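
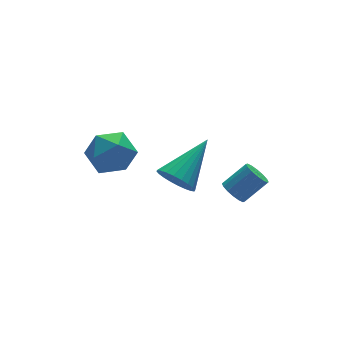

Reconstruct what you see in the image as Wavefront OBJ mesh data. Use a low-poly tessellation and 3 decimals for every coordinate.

v 1.153 -1.052 1.426
v 1.414 -0.711 0.799
v 2.727 -0.368 2.454
v 1.245 -0.497 0.916
v 1.062 -0.368 1.11
v 0.893 -0.342 1.352
v 0.763 -0.425 1.605
v 0.693 -0.604 1.832
v 0.693 -0.85 1.996
v 0.763 -1.128 2.074
v 0.892 -1.394 2.053
v 1.062 -1.608 1.937
v 1.245 -1.737 1.743
v 1.414 -1.762 1.501
v 1.543 -1.68 1.247
v 1.614 -1.501 1.021
v 1.614 -1.255 0.856
v 1.544 -0.977 0.778
v 2.564 -2.439 1.301
v 2.803 -2.039 1.069
v 3.655 -2.121 1.808
v 3.416 -2.521 2.039
v 2.649 -1.928 1.26
v 3.5 -2.009 1.998
v 2.472 -1.953 1.461
v 3.323 -2.035 2.199
v 2.32 -2.109 1.619
v 3.171 -2.19 2.358
v 2.233 -2.353 1.692
v 3.085 -2.435 2.431
v 2.235 -2.62 1.66
v 3.087 -2.702 2.399
v 2.325 -2.839 1.532
v 3.177 -2.921 2.271
v 2.48 -2.951 1.342
v 3.331 -3.032 2.08
v 2.657 -2.925 1.141
v 3.508 -3.007 1.879
v 2.809 -2.77 0.982
v 3.66 -2.851 1.721
v 2.895 -2.525 0.909
v 3.747 -2.607 1.648
v 2.893 -2.258 0.941
v 3.745 -2.34 1.68
v -1.754 -0.923 3.696
v -1.327 -0.221 4.142
v -0.633 -0.959 2.678
v -0.206 -0.257 3.124
v -0.26 -1.101 3.525
v -0.953 -1.078 4.153
v -1.007 -0.102 2.667
v -1.7 -0.079 3.295
v -0.865 0.287 3.506
v -0.403 -0.33 4.036
v -1.557 -0.85 2.784
v -1.095 -1.467 3.314
f 2 1 4
f 2 4 3
f 4 1 5
f 4 5 3
f 5 1 6
f 5 6 3
f 6 1 7
f 6 7 3
f 7 1 8
f 7 8 3
f 8 1 9
f 8 9 3
f 9 1 10
f 9 10 3
f 10 1 11
f 10 11 3
f 11 1 12
f 11 12 3
f 12 1 13
f 12 13 3
f 13 1 14
f 13 14 3
f 14 1 15
f 14 15 3
f 15 1 16
f 15 16 3
f 16 1 17
f 16 17 3
f 17 1 18
f 17 18 3
f 18 1 2
f 18 2 3
f 20 19 23
f 20 23 21
f 21 23 24
f 21 24 22
f 23 19 25
f 23 25 24
f 24 25 26
f 24 26 22
f 25 19 27
f 25 27 26
f 26 27 28
f 26 28 22
f 27 19 29
f 27 29 28
f 28 29 30
f 28 30 22
f 29 19 31
f 29 31 30
f 30 31 32
f 30 32 22
f 31 19 33
f 31 33 32
f 32 33 34
f 32 34 22
f 33 19 35
f 33 35 34
f 34 35 36
f 34 36 22
f 35 19 37
f 35 37 36
f 36 37 38
f 36 38 22
f 37 19 39
f 37 39 38
f 38 39 40
f 38 40 22
f 39 19 41
f 39 41 40
f 40 41 42
f 40 42 22
f 41 19 43
f 41 43 42
f 42 43 44
f 42 44 22
f 43 19 20
f 43 20 44
f 44 20 21
f 44 21 22
f 45 56 50
f 45 50 46
f 45 46 52
f 45 52 55
f 45 55 56
f 46 50 54
f 50 56 49
f 56 55 47
f 55 52 51
f 52 46 53
f 48 54 49
f 48 49 47
f 48 47 51
f 48 51 53
f 48 53 54
f 49 54 50
f 47 49 56
f 51 47 55
f 53 51 52
f 54 53 46



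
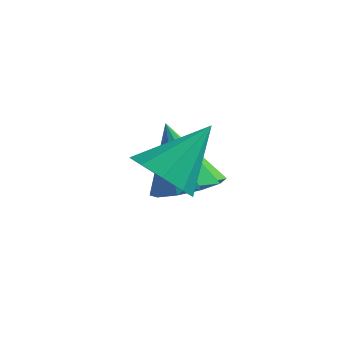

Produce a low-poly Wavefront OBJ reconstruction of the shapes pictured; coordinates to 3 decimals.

v -0.075 -1.031 -0.697
v 0.709 -0.479 -0.452
v -0.885 -0.729 1.217
v 0.284 -0.108 -0.69
v -0.278 -0.09 -0.931
v -0.763 -0.431 -1.082
v -0.985 -1.001 -1.086
v -0.86 -1.583 -0.942
v -0.435 -1.953 -0.704
v 0.127 -1.971 -0.463
v 0.612 -1.63 -0.312
v 0.834 -1.06 -0.308
v 0.499 -3.416 1.014
v 0.952 -2.938 0.329
v 1.161 -2.164 2.326
v 0.351 -2.701 0.406
v -0.18 -2.799 0.768
v -0.393 -3.185 1.244
v -0.189 -3.68 1.613
v 0.337 -4.051 1.702
v 0.939 -4.125 1.469
v 1.335 -3.867 1.023
v 1.34 -3.398 0.573
f 2 1 4
f 2 4 3
f 4 1 5
f 4 5 3
f 5 1 6
f 5 6 3
f 6 1 7
f 6 7 3
f 7 1 8
f 7 8 3
f 8 1 9
f 8 9 3
f 9 1 10
f 9 10 3
f 10 1 11
f 10 11 3
f 11 1 12
f 11 12 3
f 12 1 2
f 12 2 3
f 14 13 16
f 14 16 15
f 16 13 17
f 16 17 15
f 17 13 18
f 17 18 15
f 18 13 19
f 18 19 15
f 19 13 20
f 19 20 15
f 20 13 21
f 20 21 15
f 21 13 22
f 21 22 15
f 22 13 23
f 22 23 15
f 23 13 14
f 23 14 15



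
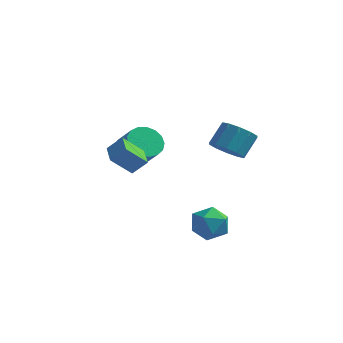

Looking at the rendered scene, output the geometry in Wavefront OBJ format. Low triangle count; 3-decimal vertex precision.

v -3.002 -3.026 0.301
v -2.288 -2.692 1.069
v -2.156 -2.269 -0.813
v -1.442 -1.936 -0.045
v -2.278 -4.124 0.105
v -1.564 -3.791 0.873
v -1.432 -3.368 -1.009
v -0.718 -3.034 -0.241
v 1.502 1.923 -1.197
v 2.351 2.273 -1.746
v 2.686 3.268 -0.592
v 1.838 2.917 -0.043
v 1.83 2.645 -1.915
v 2.166 3.64 -0.761
v 1.185 2.74 -1.81
v 1.52 3.735 -0.656
v 0.66 2.523 -1.47
v 0.996 3.518 -0.316
v 0.457 2.077 -1.026
v 0.793 3.072 0.127
v 0.654 1.572 -0.648
v 0.989 2.567 0.506
v 1.174 1.2 -0.479
v 1.51 2.195 0.675
v 1.82 1.105 -0.584
v 2.155 2.1 0.57
v 2.344 1.322 -0.924
v 2.68 2.317 0.23
v 2.547 1.768 -1.367
v 2.883 2.763 -0.214
v -3.699 1.433 -2.06
v -3.219 0.822 -2.81
v -2.141 0.196 -1.611
v -2.621 0.807 -0.86
v -2.951 1.264 -2.82
v -1.873 0.638 -1.621
v -2.855 1.745 -2.656
v -1.776 1.119 -1.457
v -2.951 2.154 -2.356
v -1.873 1.528 -1.156
v -3.22 2.398 -1.987
v -2.141 1.772 -0.788
v -3.598 2.421 -1.635
v -2.519 1.795 -0.436
v -3.999 2.218 -1.381
v -2.92 1.592 -0.181
v -4.331 1.835 -1.282
v -3.253 1.209 -0.082
v -4.519 1.36 -1.361
v -3.441 0.734 -0.161
v -4.519 0.901 -1.6
v -3.441 0.275 -0.401
v -4.331 0.565 -1.944
v -3.253 -0.061 -0.745
v -3.999 0.427 -2.315
v -2.92 -0.199 -1.116
v -3.597 0.52 -2.628
v -2.519 -0.106 -1.428
v 3.11 -3.264 -4.09
v 3.985 -3.906 -3.839
v 2.155 -4.054 -2.781
v 3.03 -4.696 -2.53
v 3.063 -3.602 -2.32
v 3.654 -3.114 -3.129
v 2.486 -4.846 -3.491
v 3.077 -4.358 -4.3
v 3.6 -4.884 -3.469
v 3.957 -4.115 -2.745
v 2.183 -3.845 -3.875
v 2.54 -3.076 -3.151
f 2 4 1
f 5 2 1
f 1 4 3
f 3 5 1
f 2 8 4
f 6 2 5
f 6 8 2
f 4 8 3
f 7 5 3
f 3 8 7
f 7 6 5
f 8 6 7
f 10 9 13
f 10 13 11
f 11 13 14
f 11 14 12
f 13 9 15
f 13 15 14
f 14 15 16
f 14 16 12
f 15 9 17
f 15 17 16
f 16 17 18
f 16 18 12
f 17 9 19
f 17 19 18
f 18 19 20
f 18 20 12
f 19 9 21
f 19 21 20
f 20 21 22
f 20 22 12
f 21 9 23
f 21 23 22
f 22 23 24
f 22 24 12
f 23 9 25
f 23 25 24
f 24 25 26
f 24 26 12
f 25 9 27
f 25 27 26
f 26 27 28
f 26 28 12
f 27 9 29
f 27 29 28
f 28 29 30
f 28 30 12
f 29 9 10
f 29 10 30
f 30 10 11
f 30 11 12
f 32 31 35
f 32 35 33
f 33 35 36
f 33 36 34
f 35 31 37
f 35 37 36
f 36 37 38
f 36 38 34
f 37 31 39
f 37 39 38
f 38 39 40
f 38 40 34
f 39 31 41
f 39 41 40
f 40 41 42
f 40 42 34
f 41 31 43
f 41 43 42
f 42 43 44
f 42 44 34
f 43 31 45
f 43 45 44
f 44 45 46
f 44 46 34
f 45 31 47
f 45 47 46
f 46 47 48
f 46 48 34
f 47 31 49
f 47 49 48
f 48 49 50
f 48 50 34
f 49 31 51
f 49 51 50
f 50 51 52
f 50 52 34
f 51 31 53
f 51 53 52
f 52 53 54
f 52 54 34
f 53 31 55
f 53 55 54
f 54 55 56
f 54 56 34
f 55 31 57
f 55 57 56
f 56 57 58
f 56 58 34
f 57 31 32
f 57 32 58
f 58 32 33
f 58 33 34
f 59 70 64
f 59 64 60
f 59 60 66
f 59 66 69
f 59 69 70
f 60 64 68
f 64 70 63
f 70 69 61
f 69 66 65
f 66 60 67
f 62 68 63
f 62 63 61
f 62 61 65
f 62 65 67
f 62 67 68
f 63 68 64
f 61 63 70
f 65 61 69
f 67 65 66
f 68 67 60



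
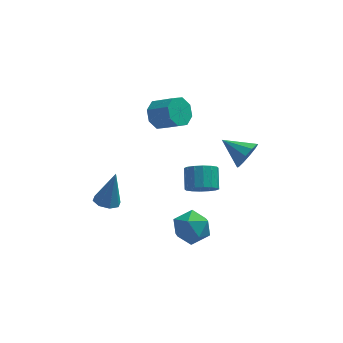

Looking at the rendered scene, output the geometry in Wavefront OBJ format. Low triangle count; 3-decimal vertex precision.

v 4.207 -0.084 0.346
v 4.732 0.094 1.203
v 2.793 0.864 1.014
v 4.854 0.562 0.798
v 4.73 0.783 0.221
v 4.406 0.672 -0.308
v 4.006 0.273 -0.588
v 3.683 -0.263 -0.511
v 3.561 -0.731 -0.106
v 3.685 -0.952 0.471
v 4.009 -0.841 1
v 4.409 -0.442 1.28
v -3.937 -4.121 0.37
v -3.178 -4.005 0.145
v -3.383 -3.719 2.45
v -3.508 -3.489 0.133
v -4.089 -3.344 0.26
v -4.581 -3.654 0.451
v -4.696 -4.238 0.595
v -4.367 -4.754 0.607
v -3.786 -4.899 0.48
v -3.293 -4.589 0.289
v -0.723 2.982 1.643
v -0.341 2.557 0.774
v 0.845 1.794 1.668
v 0.463 2.218 2.537
v -0.011 3.262 0.938
v 1.175 2.499 1.833
v -0.098 3.803 1.516
v 1.087 3.04 2.41
v -0.552 3.863 2.167
v 0.634 3.1 3.062
v -1.105 3.406 2.512
v 0.081 2.643 3.406
v -1.435 2.701 2.347
v -0.249 1.938 3.242
v -1.347 2.16 1.77
v -0.162 1.397 2.664
v -0.894 2.1 1.118
v 0.292 1.337 2.013
v 0.846 -3.277 -1.472
v 1.675 -4.147 -1.683
v -0.115 -3.793 -3.117
v 0.714 -4.663 -3.328
v -0.059 -4.771 -2.391
v 0.535 -4.452 -1.374
v 1.025 -3.488 -3.426
v 1.619 -3.169 -2.409
v 1.785 -4.277 -2.891
v 1.115 -5.07 -2.251
v 0.445 -2.87 -2.549
v -0.225 -3.663 -1.909
v 1.545 -0.932 -1.859
v 2.429 -1.219 -1.516
v 2.458 -0.055 -0.618
v 1.575 0.232 -0.961
v 2.534 -0.914 -1.914
v 2.563 0.25 -1.017
v 2.374 -0.614 -2.298
v 2.403 0.55 -1.4
v 1.992 -0.399 -2.564
v 2.021 0.764 -1.666
v 1.491 -0.327 -2.641
v 1.52 0.836 -1.743
v 1.004 -0.417 -2.508
v 1.033 0.747 -1.611
v 0.662 -0.645 -2.202
v 0.691 0.519 -1.304
v 0.557 -0.95 -1.803
v 0.586 0.214 -0.906
v 0.717 -1.25 -1.42
v 0.746 -0.086 -0.522
v 1.099 -1.464 -1.154
v 1.128 -0.301 -0.256
v 1.6 -1.536 -1.077
v 1.629 -0.373 -0.179
v 2.087 -1.447 -1.209
v 2.116 -0.283 -0.312
f 2 1 4
f 2 4 3
f 4 1 5
f 4 5 3
f 5 1 6
f 5 6 3
f 6 1 7
f 6 7 3
f 7 1 8
f 7 8 3
f 8 1 9
f 8 9 3
f 9 1 10
f 9 10 3
f 10 1 11
f 10 11 3
f 11 1 12
f 11 12 3
f 12 1 2
f 12 2 3
f 14 13 16
f 14 16 15
f 16 13 17
f 16 17 15
f 17 13 18
f 17 18 15
f 18 13 19
f 18 19 15
f 19 13 20
f 19 20 15
f 20 13 21
f 20 21 15
f 21 13 22
f 21 22 15
f 22 13 14
f 22 14 15
f 24 23 27
f 24 27 25
f 25 27 28
f 25 28 26
f 27 23 29
f 27 29 28
f 28 29 30
f 28 30 26
f 29 23 31
f 29 31 30
f 30 31 32
f 30 32 26
f 31 23 33
f 31 33 32
f 32 33 34
f 32 34 26
f 33 23 35
f 33 35 34
f 34 35 36
f 34 36 26
f 35 23 37
f 35 37 36
f 36 37 38
f 36 38 26
f 37 23 39
f 37 39 38
f 38 39 40
f 38 40 26
f 39 23 24
f 39 24 40
f 40 24 25
f 40 25 26
f 41 52 46
f 41 46 42
f 41 42 48
f 41 48 51
f 41 51 52
f 42 46 50
f 46 52 45
f 52 51 43
f 51 48 47
f 48 42 49
f 44 50 45
f 44 45 43
f 44 43 47
f 44 47 49
f 44 49 50
f 45 50 46
f 43 45 52
f 47 43 51
f 49 47 48
f 50 49 42
f 54 53 57
f 54 57 55
f 55 57 58
f 55 58 56
f 57 53 59
f 57 59 58
f 58 59 60
f 58 60 56
f 59 53 61
f 59 61 60
f 60 61 62
f 60 62 56
f 61 53 63
f 61 63 62
f 62 63 64
f 62 64 56
f 63 53 65
f 63 65 64
f 64 65 66
f 64 66 56
f 65 53 67
f 65 67 66
f 66 67 68
f 66 68 56
f 67 53 69
f 67 69 68
f 68 69 70
f 68 70 56
f 69 53 71
f 69 71 70
f 70 71 72
f 70 72 56
f 71 53 73
f 71 73 72
f 72 73 74
f 72 74 56
f 73 53 75
f 73 75 74
f 74 75 76
f 74 76 56
f 75 53 77
f 75 77 76
f 76 77 78
f 76 78 56
f 77 53 54
f 77 54 78
f 78 54 55
f 78 55 56



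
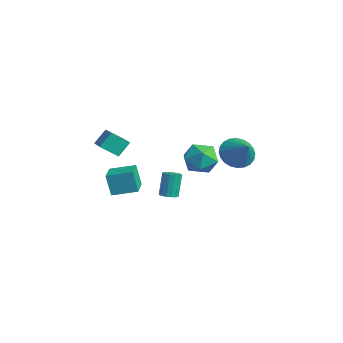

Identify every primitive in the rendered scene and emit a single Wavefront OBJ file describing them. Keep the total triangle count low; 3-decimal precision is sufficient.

v -1.39 0.165 -1.754
v -0.991 0.483 -1.749
v -1.331 0.892 -0.422
v -1.73 0.575 -0.426
v -1.173 0.619 -1.838
v -1.513 1.028 -0.51
v -1.404 0.652 -1.907
v -1.744 1.061 -0.58
v -1.633 0.573 -1.941
v -1.973 0.982 -0.614
v -1.806 0.401 -1.933
v -2.146 0.81 -0.605
v -1.883 0.175 -1.883
v -2.223 0.584 -0.555
v -1.848 -0.053 -1.804
v -2.188 0.356 -0.476
v -1.708 -0.231 -1.713
v -2.048 0.178 -0.385
v -1.495 -0.318 -1.631
v -1.835 0.091 -0.304
v -1.258 -0.295 -1.578
v -1.598 0.114 -0.251
v -1.051 -0.165 -1.565
v -1.391 0.244 -0.237
v -0.922 0.04 -1.595
v -1.262 0.449 -0.268
v -0.9 0.273 -1.662
v -1.24 0.682 -0.334
v -4.223 -2.581 1.495
v -4.292 -1.88 2.274
v -3.803 -1.727 0.764
v -3.872 -1.026 1.542
v -3.148 -2.834 1.818
v -3.217 -2.133 2.596
v -2.728 -1.98 1.086
v -2.797 -1.279 1.865
v -2.069 -2.564 -0.732
v -2.442 -2.666 0.499
v -1.338 -1.437 -0.416
v -1.711 -1.539 0.814
v -0.929 -3.381 -0.454
v -1.302 -3.483 0.776
v -0.198 -2.254 -0.139
v -0.571 -2.356 1.092
v -1.662 3.203 0.006
v -1.211 2.451 -0.612
v -2.089 1.989 1.172
v -1.638 1.237 0.554
v -1.024 1.967 1.044
v -0.76 2.717 0.324
v -2.54 1.723 0.236
v -2.276 2.473 -0.484
v -1.754 1.536 -0.47
v -0.817 1.687 0.03
v -2.483 2.753 0.53
v -1.546 2.904 1.03
v 2.957 1.516 3.088
v 3.407 2.217 2.633
v 4.083 1.444 4.092
v 3.203 2.409 2.876
v 2.961 2.464 3.151
v 2.719 2.375 3.417
v 2.512 2.155 3.633
v 2.374 1.838 3.766
v 2.324 1.472 3.796
v 2.371 1.112 3.718
v 2.506 0.814 3.544
v 2.711 0.623 3.301
v 2.953 0.568 3.025
v 3.195 0.657 2.759
v 3.401 0.877 2.544
v 3.54 1.194 2.411
v 3.59 1.56 2.381
v 3.543 1.92 2.459
f 2 1 5
f 2 5 3
f 3 5 6
f 3 6 4
f 5 1 7
f 5 7 6
f 6 7 8
f 6 8 4
f 7 1 9
f 7 9 8
f 8 9 10
f 8 10 4
f 9 1 11
f 9 11 10
f 10 11 12
f 10 12 4
f 11 1 13
f 11 13 12
f 12 13 14
f 12 14 4
f 13 1 15
f 13 15 14
f 14 15 16
f 14 16 4
f 15 1 17
f 15 17 16
f 16 17 18
f 16 18 4
f 17 1 19
f 17 19 18
f 18 19 20
f 18 20 4
f 19 1 21
f 19 21 20
f 20 21 22
f 20 22 4
f 21 1 23
f 21 23 22
f 22 23 24
f 22 24 4
f 23 1 25
f 23 25 24
f 24 25 26
f 24 26 4
f 25 1 27
f 25 27 26
f 26 27 28
f 26 28 4
f 27 1 2
f 27 2 28
f 28 2 3
f 28 3 4
f 30 32 29
f 33 30 29
f 29 32 31
f 31 33 29
f 30 36 32
f 34 30 33
f 34 36 30
f 32 36 31
f 35 33 31
f 31 36 35
f 35 34 33
f 36 34 35
f 38 40 37
f 41 38 37
f 37 40 39
f 39 41 37
f 38 44 40
f 42 38 41
f 42 44 38
f 40 44 39
f 43 41 39
f 39 44 43
f 43 42 41
f 44 42 43
f 45 56 50
f 45 50 46
f 45 46 52
f 45 52 55
f 45 55 56
f 46 50 54
f 50 56 49
f 56 55 47
f 55 52 51
f 52 46 53
f 48 54 49
f 48 49 47
f 48 47 51
f 48 51 53
f 48 53 54
f 49 54 50
f 47 49 56
f 51 47 55
f 53 51 52
f 54 53 46
f 58 57 60
f 58 60 59
f 60 57 61
f 60 61 59
f 61 57 62
f 61 62 59
f 62 57 63
f 62 63 59
f 63 57 64
f 63 64 59
f 64 57 65
f 64 65 59
f 65 57 66
f 65 66 59
f 66 57 67
f 66 67 59
f 67 57 68
f 67 68 59
f 68 57 69
f 68 69 59
f 69 57 70
f 69 70 59
f 70 57 71
f 70 71 59
f 71 57 72
f 71 72 59
f 72 57 73
f 72 73 59
f 73 57 74
f 73 74 59
f 74 57 58
f 74 58 59



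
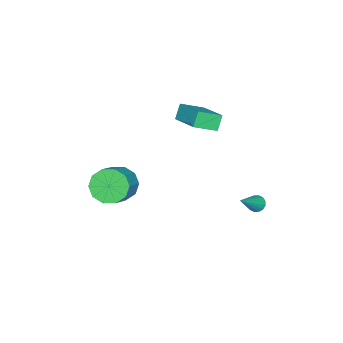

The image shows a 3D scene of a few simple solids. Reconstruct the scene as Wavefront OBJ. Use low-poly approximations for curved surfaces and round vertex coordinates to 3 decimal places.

v -3.895 1.53 -4.075
v -3.546 1.598 -4.468
v -2.425 1.35 -2.805
v -3.597 1.85 -4.374
v -3.728 2.017 -4.199
v -3.903 2.053 -3.991
v -4.076 1.949 -3.806
v -4.2 1.732 -3.692
v -4.243 1.462 -3.681
v -4.192 1.209 -3.776
v -4.062 1.042 -3.95
v -3.887 1.006 -4.158
v -3.713 1.11 -4.344
v -3.589 1.327 -4.457
v 0.547 -4.09 -1.656
v 1.138 -4.696 -2.326
v 2.504 -4.396 -1.395
v 1.913 -3.79 -0.724
v 1.152 -4.068 -2.55
v 2.518 -3.767 -1.619
v 0.935 -3.448 -2.432
v 2.301 -3.147 -1.501
v 0.57 -3.073 -2.018
v 1.936 -2.772 -1.086
v 0.196 -3.087 -1.465
v 1.562 -2.786 -0.533
v -0.044 -3.484 -0.985
v 1.322 -3.184 -0.054
v -0.058 -4.113 -0.761
v 1.308 -3.812 0.17
v 0.159 -4.733 -0.879
v 1.525 -4.432 0.052
v 0.524 -5.108 -1.294
v 1.89 -4.807 -0.362
v 0.898 -5.094 -1.847
v 2.264 -4.793 -0.915
v -3.54 -1.477 2.646
v -2.618 -2.344 3.22
v -2.445 0.225 3.455
v -1.522 -0.641 4.029
v -2.998 -1.439 1.831
v -2.075 -2.305 2.405
v -1.902 0.264 2.64
v -0.98 -0.603 3.214
f 2 1 4
f 2 4 3
f 4 1 5
f 4 5 3
f 5 1 6
f 5 6 3
f 6 1 7
f 6 7 3
f 7 1 8
f 7 8 3
f 8 1 9
f 8 9 3
f 9 1 10
f 9 10 3
f 10 1 11
f 10 11 3
f 11 1 12
f 11 12 3
f 12 1 13
f 12 13 3
f 13 1 14
f 13 14 3
f 14 1 2
f 14 2 3
f 16 15 19
f 16 19 17
f 17 19 20
f 17 20 18
f 19 15 21
f 19 21 20
f 20 21 22
f 20 22 18
f 21 15 23
f 21 23 22
f 22 23 24
f 22 24 18
f 23 15 25
f 23 25 24
f 24 25 26
f 24 26 18
f 25 15 27
f 25 27 26
f 26 27 28
f 26 28 18
f 27 15 29
f 27 29 28
f 28 29 30
f 28 30 18
f 29 15 31
f 29 31 30
f 30 31 32
f 30 32 18
f 31 15 33
f 31 33 32
f 32 33 34
f 32 34 18
f 33 15 35
f 33 35 34
f 34 35 36
f 34 36 18
f 35 15 16
f 35 16 36
f 36 16 17
f 36 17 18
f 38 40 37
f 41 38 37
f 37 40 39
f 39 41 37
f 38 44 40
f 42 38 41
f 42 44 38
f 40 44 39
f 43 41 39
f 39 44 43
f 43 42 41
f 44 42 43



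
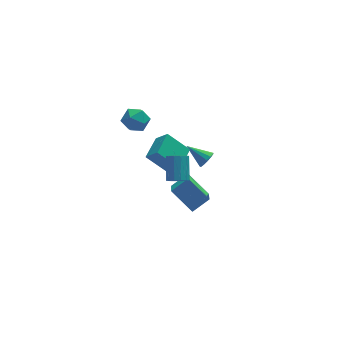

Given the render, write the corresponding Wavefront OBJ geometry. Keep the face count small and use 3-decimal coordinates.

v 3.314 -0.613 0.05
v 3.48 -0.884 0.56
v 2.366 0.233 0.81
v 3.686 -0.619 0.521
v 3.774 -0.352 0.333
v 3.716 -0.168 0.056
v 3.53 -0.125 -0.223
v 3.276 -0.237 -0.416
v 3.034 -0.469 -0.46
v 2.88 -0.746 -0.342
v 2.865 -0.981 -0.1
v 2.992 -1.099 0.19
v 3.221 -1.063 0.436
v 0.734 4.11 -0.183
v 1.192 3.629 0.461
v -0.552 3.851 0.539
v -0.094 3.37 1.183
v 0.02 4.286 1.121
v 0.815 4.446 0.675
v -0.175 3.034 0.325
v 0.62 3.194 -0.121
v 0.63 2.964 0.775
v 0.751 3.738 1.267
v -0.111 3.742 -0.267
v 0.01 4.516 0.225
v 0.548 -4.314 2.64
v 0.986 -4.08 2.252
v 1.289 -2.953 3.272
v 0.852 -3.186 3.66
v 0.681 -3.92 2.166
v 0.984 -2.793 3.186
v 0.334 -3.886 2.231
v 0.637 -2.758 3.25
v 0.055 -3.987 2.425
v 0.358 -2.859 3.445
v -0.068 -4.192 2.688
v 0.235 -3.064 3.708
v 0.006 -4.435 2.936
v 0.309 -3.308 3.956
v 0.251 -4.64 3.09
v 0.554 -3.513 4.109
v 0.591 -4.742 3.101
v 0.894 -3.614 4.12
v 0.918 -4.707 2.965
v 1.221 -3.58 3.985
v 1.127 -4.548 2.727
v 1.43 -3.42 3.747
v 1.152 -4.314 2.461
v 1.456 -3.187 3.481
v 1.839 1.564 -4.242
v 1.446 0.161 -3.201
v 2.913 1.77 -3.557
v 2.52 0.367 -2.517
v 2.78 0.453 -5.383
v 2.387 -0.95 -4.343
v 3.854 0.659 -4.699
v 3.461 -0.744 -3.658
v 0.92 -1.079 0.014
v 1.441 -1.627 0.812
v -0.211 -0.456 1.181
v 0.31 -1.005 1.979
v 1.87 0.185 0.261
v 2.391 -0.364 1.059
v 0.739 0.807 1.428
v 1.26 0.259 2.226
f 2 1 4
f 2 4 3
f 4 1 5
f 4 5 3
f 5 1 6
f 5 6 3
f 6 1 7
f 6 7 3
f 7 1 8
f 7 8 3
f 8 1 9
f 8 9 3
f 9 1 10
f 9 10 3
f 10 1 11
f 10 11 3
f 11 1 12
f 11 12 3
f 12 1 13
f 12 13 3
f 13 1 2
f 13 2 3
f 14 25 19
f 14 19 15
f 14 15 21
f 14 21 24
f 14 24 25
f 15 19 23
f 19 25 18
f 25 24 16
f 24 21 20
f 21 15 22
f 17 23 18
f 17 18 16
f 17 16 20
f 17 20 22
f 17 22 23
f 18 23 19
f 16 18 25
f 20 16 24
f 22 20 21
f 23 22 15
f 27 26 30
f 27 30 28
f 28 30 31
f 28 31 29
f 30 26 32
f 30 32 31
f 31 32 33
f 31 33 29
f 32 26 34
f 32 34 33
f 33 34 35
f 33 35 29
f 34 26 36
f 34 36 35
f 35 36 37
f 35 37 29
f 36 26 38
f 36 38 37
f 37 38 39
f 37 39 29
f 38 26 40
f 38 40 39
f 39 40 41
f 39 41 29
f 40 26 42
f 40 42 41
f 41 42 43
f 41 43 29
f 42 26 44
f 42 44 43
f 43 44 45
f 43 45 29
f 44 26 46
f 44 46 45
f 45 46 47
f 45 47 29
f 46 26 48
f 46 48 47
f 47 48 49
f 47 49 29
f 48 26 27
f 48 27 49
f 49 27 28
f 49 28 29
f 51 53 50
f 54 51 50
f 50 53 52
f 52 54 50
f 51 57 53
f 55 51 54
f 55 57 51
f 53 57 52
f 56 54 52
f 52 57 56
f 56 55 54
f 57 55 56
f 59 61 58
f 62 59 58
f 58 61 60
f 60 62 58
f 59 65 61
f 63 59 62
f 63 65 59
f 61 65 60
f 64 62 60
f 60 65 64
f 64 63 62
f 65 63 64



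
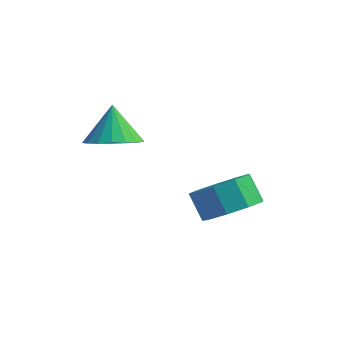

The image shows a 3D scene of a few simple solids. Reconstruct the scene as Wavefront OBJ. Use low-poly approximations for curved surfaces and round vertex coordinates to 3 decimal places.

v 0.092 -1.777 1.104
v 0.519 -2.501 1.567
v -0.292 -1.203 2.356
v 0.832 -2.214 1.531
v 0.999 -1.839 1.41
v 0.986 -1.452 1.229
v 0.796 -1.13 1.023
v 0.467 -0.936 0.833
v 0.063 -0.908 0.697
v -0.336 -1.052 0.641
v -0.649 -1.34 0.677
v -0.816 -1.715 0.798
v -0.803 -2.101 0.979
v -0.613 -2.424 1.185
v -0.283 -2.618 1.375
v 0.121 -2.646 1.511
v 3.489 -0.268 -1.716
v 4.215 -0.646 -1.074
v 3.577 -0.39 -0.202
v 2.851 -0.012 -0.844
v 4.331 0.046 -1.192
v 3.693 0.302 -0.32
v 4.053 0.591 -1.555
v 3.415 0.847 -0.684
v 3.511 0.734 -1.994
v 2.873 0.99 -1.122
v 2.959 0.408 -2.302
v 2.321 0.664 -1.43
v 2.655 -0.234 -2.336
v 2.017 0.022 -1.464
v 2.741 -0.892 -2.08
v 2.103 -0.636 -1.208
v 3.177 -1.258 -1.654
v 2.539 -1.002 -0.782
v 3.759 -1.161 -1.256
v 3.121 -0.905 -0.385
f 2 1 4
f 2 4 3
f 4 1 5
f 4 5 3
f 5 1 6
f 5 6 3
f 6 1 7
f 6 7 3
f 7 1 8
f 7 8 3
f 8 1 9
f 8 9 3
f 9 1 10
f 9 10 3
f 10 1 11
f 10 11 3
f 11 1 12
f 11 12 3
f 12 1 13
f 12 13 3
f 13 1 14
f 13 14 3
f 14 1 15
f 14 15 3
f 15 1 16
f 15 16 3
f 16 1 2
f 16 2 3
f 18 17 21
f 18 21 19
f 19 21 22
f 19 22 20
f 21 17 23
f 21 23 22
f 22 23 24
f 22 24 20
f 23 17 25
f 23 25 24
f 24 25 26
f 24 26 20
f 25 17 27
f 25 27 26
f 26 27 28
f 26 28 20
f 27 17 29
f 27 29 28
f 28 29 30
f 28 30 20
f 29 17 31
f 29 31 30
f 30 31 32
f 30 32 20
f 31 17 33
f 31 33 32
f 32 33 34
f 32 34 20
f 33 17 35
f 33 35 34
f 34 35 36
f 34 36 20
f 35 17 18
f 35 18 36
f 36 18 19
f 36 19 20



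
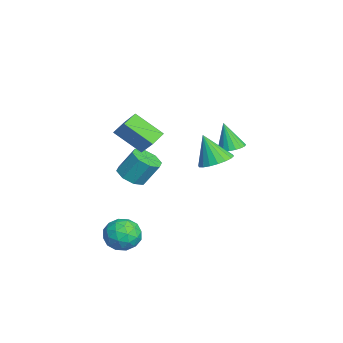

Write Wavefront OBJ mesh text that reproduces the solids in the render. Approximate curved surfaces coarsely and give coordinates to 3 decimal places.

v 0.014 -1.339 2.66
v -0.583 -2.791 3.899
v 0.951 -0.791 3.753
v 0.354 -2.243 4.992
v 0.786 -1.957 2.308
v 0.189 -3.409 3.547
v 1.723 -1.409 3.401
v 1.126 -2.861 4.64
v 1.833 -2.701 -2.19
v 2.635 -2.089 -2.664
v 2.225 -4.071 -3.296
v 3.027 -3.459 -3.77
v 3.146 -3.818 -2.721
v 2.903 -2.971 -2.038
v 1.957 -3.189 -3.922
v 1.714 -2.342 -3.239
v 2.711 -2.391 -3.734
v 3.446 -2.779 -2.992
v 1.414 -3.381 -2.968
v 2.149 -3.769 -2.226
v 2.199 -2.275 -2.33
v 2.661 -3.885 -3.63
v 2.731 -4.096 -3.013
v 3.202 -3.736 -3.292
v 2.357 -2.793 -1.962
v 2.829 -2.434 -2.241
v 3.129 -3.449 -2.274
v 2.031 -3.726 -3.719
v 2.503 -3.367 -3.998
v 1.658 -2.424 -2.668
v 2.129 -2.064 -2.947
v 1.731 -2.711 -3.686
v 2.716 -2.092 -3.238
v 2.946 -2.897 -3.888
v 2.317 -2.739 -3.977
v 2.174 -2.241 -3.576
v 3.148 -2.321 -2.801
v 3.378 -3.126 -3.451
v 3.448 -3.337 -2.835
v 3.306 -2.839 -2.433
v 3.193 -2.498 -3.431
v 1.482 -3.034 -2.509
v 1.712 -3.839 -3.159
v 1.554 -3.321 -3.527
v 1.412 -2.823 -3.125
v 1.914 -3.263 -2.072
v 2.144 -4.068 -2.722
v 2.686 -3.919 -2.384
v 2.543 -3.421 -1.983
v 1.667 -3.662 -2.529
v -3.292 -2.348 -1.664
v -2.507 -2.855 -1.403
v -2.404 -1.959 0.026
v -3.188 -1.452 -0.236
v -2.336 -2.249 -1.796
v -2.232 -1.353 -0.367
v -2.724 -1.701 -2.111
v -2.621 -0.805 -0.683
v -3.445 -1.532 -2.165
v -3.342 -0.635 -0.737
v -4.076 -1.841 -1.926
v -3.973 -0.945 -0.497
v -4.248 -2.447 -1.533
v -4.144 -1.551 -0.104
v -3.859 -2.995 -1.217
v -3.756 -2.099 0.211
v -3.138 -3.165 -1.163
v -3.035 -2.268 0.265
v 2.121 1.859 2.226
v 3.078 1.873 2.516
v 1.619 1.201 3.914
v 2.934 2.278 2.631
v 2.629 2.6 2.666
v 2.223 2.775 2.614
v 1.797 2.769 2.485
v 1.435 2.583 2.305
v 1.209 2.254 2.109
v 1.164 1.846 1.936
v 1.308 1.441 1.821
v 1.613 1.119 1.786
v 2.019 0.943 1.838
v 2.445 0.949 1.967
v 2.806 1.136 2.147
v 3.032 1.465 2.343
v -3.052 3.207 0.486
v -2.446 3.676 0.749
v -3.468 2.773 2.214
v -2.726 3.903 0.739
v -3.07 3.993 0.679
v -3.41 3.927 0.58
v -3.68 3.718 0.463
v -3.825 3.408 0.35
v -3.817 3.058 0.264
v -3.658 2.738 0.222
v -3.378 2.51 0.233
v -3.035 2.42 0.293
v -2.694 2.486 0.391
v -2.425 2.695 0.508
v -2.279 3.005 0.621
v -2.287 3.355 0.707
f 2 4 1
f 5 2 1
f 1 4 3
f 3 5 1
f 2 8 4
f 6 2 5
f 6 8 2
f 4 8 3
f 7 5 3
f 3 8 7
f 7 6 5
f 8 6 7
f 9 46 25
f 46 20 49
f 25 49 14
f 46 49 25
f 9 25 21
f 25 14 26
f 21 26 10
f 25 26 21
f 9 21 30
f 21 10 31
f 30 31 16
f 21 31 30
f 9 30 42
f 30 16 45
f 42 45 19
f 30 45 42
f 9 42 46
f 42 19 50
f 46 50 20
f 42 50 46
f 10 26 37
f 26 14 40
f 37 40 18
f 26 40 37
f 14 49 27
f 49 20 48
f 27 48 13
f 49 48 27
f 20 50 47
f 50 19 43
f 47 43 11
f 50 43 47
f 19 45 44
f 45 16 32
f 44 32 15
f 45 32 44
f 16 31 36
f 31 10 33
f 36 33 17
f 31 33 36
f 12 38 24
f 38 18 39
f 24 39 13
f 38 39 24
f 12 24 22
f 24 13 23
f 22 23 11
f 24 23 22
f 12 22 29
f 22 11 28
f 29 28 15
f 22 28 29
f 12 29 34
f 29 15 35
f 34 35 17
f 29 35 34
f 12 34 38
f 34 17 41
f 38 41 18
f 34 41 38
f 13 39 27
f 39 18 40
f 27 40 14
f 39 40 27
f 11 23 47
f 23 13 48
f 47 48 20
f 23 48 47
f 15 28 44
f 28 11 43
f 44 43 19
f 28 43 44
f 17 35 36
f 35 15 32
f 36 32 16
f 35 32 36
f 18 41 37
f 41 17 33
f 37 33 10
f 41 33 37
f 52 51 55
f 52 55 53
f 53 55 56
f 53 56 54
f 55 51 57
f 55 57 56
f 56 57 58
f 56 58 54
f 57 51 59
f 57 59 58
f 58 59 60
f 58 60 54
f 59 51 61
f 59 61 60
f 60 61 62
f 60 62 54
f 61 51 63
f 61 63 62
f 62 63 64
f 62 64 54
f 63 51 65
f 63 65 64
f 64 65 66
f 64 66 54
f 65 51 67
f 65 67 66
f 66 67 68
f 66 68 54
f 67 51 52
f 67 52 68
f 68 52 53
f 68 53 54
f 70 69 72
f 70 72 71
f 72 69 73
f 72 73 71
f 73 69 74
f 73 74 71
f 74 69 75
f 74 75 71
f 75 69 76
f 75 76 71
f 76 69 77
f 76 77 71
f 77 69 78
f 77 78 71
f 78 69 79
f 78 79 71
f 79 69 80
f 79 80 71
f 80 69 81
f 80 81 71
f 81 69 82
f 81 82 71
f 82 69 83
f 82 83 71
f 83 69 84
f 83 84 71
f 84 69 70
f 84 70 71
f 86 85 88
f 86 88 87
f 88 85 89
f 88 89 87
f 89 85 90
f 89 90 87
f 90 85 91
f 90 91 87
f 91 85 92
f 91 92 87
f 92 85 93
f 92 93 87
f 93 85 94
f 93 94 87
f 94 85 95
f 94 95 87
f 95 85 96
f 95 96 87
f 96 85 97
f 96 97 87
f 97 85 98
f 97 98 87
f 98 85 99
f 98 99 87
f 99 85 100
f 99 100 87
f 100 85 86
f 100 86 87



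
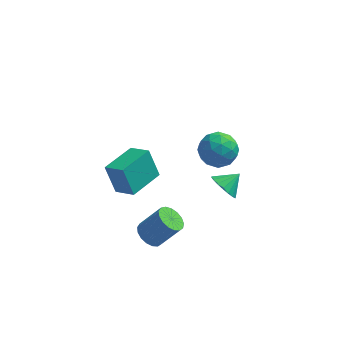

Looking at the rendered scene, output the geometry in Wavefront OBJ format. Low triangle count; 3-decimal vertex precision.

v -3.118 -2.403 0.797
v -3.651 -2.002 2.23
v -4.033 -1.846 0.302
v -4.566 -1.445 1.734
v -2.114 -0.815 0.726
v -2.647 -0.414 2.158
v -3.029 -0.258 0.23
v -3.562 0.143 1.663
v 0.826 -0.205 -0.642
v 1.098 0.166 -1.321
v 1.534 0.345 -0.058
v 0.831 0.388 -1.208
v 0.564 0.493 -0.983
v 0.349 0.46 -0.69
v 0.228 0.295 -0.388
v 0.225 0.031 -0.136
v 0.342 -0.279 0.016
v 0.554 -0.576 0.037
v 0.82 -0.798 -0.076
v 1.087 -0.903 -0.301
v 1.303 -0.87 -0.594
v 1.424 -0.705 -0.896
v 1.426 -0.441 -1.148
v 1.31 -0.131 -1.3
v -2.405 -2.405 -2.383
v -1.834 -2.651 -2.803
v -0.844 -2.48 -1.557
v -1.415 -2.235 -1.137
v -1.831 -2.295 -2.853
v -0.842 -2.125 -1.607
v -1.96 -1.965 -2.796
v -0.97 -1.795 -1.55
v -2.19 -1.736 -2.645
v -1.201 -1.565 -1.399
v -2.47 -1.66 -2.433
v -1.481 -1.489 -1.187
v -2.735 -1.754 -2.21
v -1.746 -1.584 -0.964
v -2.924 -1.998 -2.026
v -1.935 -1.828 -0.78
v -2.994 -2.335 -1.925
v -2.005 -2.165 -0.679
v -2.929 -2.688 -1.928
v -1.94 -2.518 -0.682
v -2.744 -2.977 -2.035
v -1.755 -2.806 -0.789
v -2.481 -3.134 -2.223
v -1.492 -2.963 -0.977
v -2.201 -3.124 -2.447
v -1.212 -2.954 -1.201
v -1.967 -2.95 -2.656
v -0.978 -2.779 -1.41
v 0.51 4.515 -2.744
v 1.255 4.009 -2.143
v -0.755 3.611 -1.937
v -0.01 3.105 -1.336
v -0.203 4.159 -1.183
v 0.579 4.718 -1.683
v -0.079 2.902 -2.397
v 0.703 3.461 -2.897
v 0.891 3.012 -1.929
v 0.815 3.789 -1.179
v -0.315 3.831 -2.901
v -0.391 4.608 -2.151
v 0.994 4.341 -2.515
v -0.494 3.279 -1.565
v -0.607 3.899 -1.476
v -0.169 3.601 -1.123
v 0.596 4.758 -2.244
v 1.034 4.461 -1.891
v 0.177 4.549 -1.326
v -0.534 3.159 -2.189
v -0.096 2.862 -1.836
v 0.669 4.019 -2.957
v 1.107 3.721 -2.604
v 0.323 3.071 -2.754
v 1.218 3.457 -2.036
v 0.474 2.926 -1.561
v 0.433 2.807 -2.185
v 0.893 3.135 -2.478
v 1.173 3.914 -1.595
v 0.429 3.383 -1.12
v 0.316 4.003 -1.03
v 0.775 4.331 -1.324
v 0.959 3.328 -1.469
v 0.071 4.237 -2.96
v -0.673 3.706 -2.485
v -0.275 3.289 -2.756
v 0.184 3.617 -3.05
v 0.026 4.694 -2.519
v -0.718 4.163 -2.044
v -0.393 4.485 -1.602
v 0.067 4.813 -1.895
v -0.459 4.292 -2.611
f 2 4 1
f 5 2 1
f 1 4 3
f 3 5 1
f 2 8 4
f 6 2 5
f 6 8 2
f 4 8 3
f 7 5 3
f 3 8 7
f 7 6 5
f 8 6 7
f 10 9 12
f 10 12 11
f 12 9 13
f 12 13 11
f 13 9 14
f 13 14 11
f 14 9 15
f 14 15 11
f 15 9 16
f 15 16 11
f 16 9 17
f 16 17 11
f 17 9 18
f 17 18 11
f 18 9 19
f 18 19 11
f 19 9 20
f 19 20 11
f 20 9 21
f 20 21 11
f 21 9 22
f 21 22 11
f 22 9 23
f 22 23 11
f 23 9 24
f 23 24 11
f 24 9 10
f 24 10 11
f 26 25 29
f 26 29 27
f 27 29 30
f 27 30 28
f 29 25 31
f 29 31 30
f 30 31 32
f 30 32 28
f 31 25 33
f 31 33 32
f 32 33 34
f 32 34 28
f 33 25 35
f 33 35 34
f 34 35 36
f 34 36 28
f 35 25 37
f 35 37 36
f 36 37 38
f 36 38 28
f 37 25 39
f 37 39 38
f 38 39 40
f 38 40 28
f 39 25 41
f 39 41 40
f 40 41 42
f 40 42 28
f 41 25 43
f 41 43 42
f 42 43 44
f 42 44 28
f 43 25 45
f 43 45 44
f 44 45 46
f 44 46 28
f 45 25 47
f 45 47 46
f 46 47 48
f 46 48 28
f 47 25 49
f 47 49 48
f 48 49 50
f 48 50 28
f 49 25 51
f 49 51 50
f 50 51 52
f 50 52 28
f 51 25 26
f 51 26 52
f 52 26 27
f 52 27 28
f 53 90 69
f 90 64 93
f 69 93 58
f 90 93 69
f 53 69 65
f 69 58 70
f 65 70 54
f 69 70 65
f 53 65 74
f 65 54 75
f 74 75 60
f 65 75 74
f 53 74 86
f 74 60 89
f 86 89 63
f 74 89 86
f 53 86 90
f 86 63 94
f 90 94 64
f 86 94 90
f 54 70 81
f 70 58 84
f 81 84 62
f 70 84 81
f 58 93 71
f 93 64 92
f 71 92 57
f 93 92 71
f 64 94 91
f 94 63 87
f 91 87 55
f 94 87 91
f 63 89 88
f 89 60 76
f 88 76 59
f 89 76 88
f 60 75 80
f 75 54 77
f 80 77 61
f 75 77 80
f 56 82 68
f 82 62 83
f 68 83 57
f 82 83 68
f 56 68 66
f 68 57 67
f 66 67 55
f 68 67 66
f 56 66 73
f 66 55 72
f 73 72 59
f 66 72 73
f 56 73 78
f 73 59 79
f 78 79 61
f 73 79 78
f 56 78 82
f 78 61 85
f 82 85 62
f 78 85 82
f 57 83 71
f 83 62 84
f 71 84 58
f 83 84 71
f 55 67 91
f 67 57 92
f 91 92 64
f 67 92 91
f 59 72 88
f 72 55 87
f 88 87 63
f 72 87 88
f 61 79 80
f 79 59 76
f 80 76 60
f 79 76 80
f 62 85 81
f 85 61 77
f 81 77 54
f 85 77 81



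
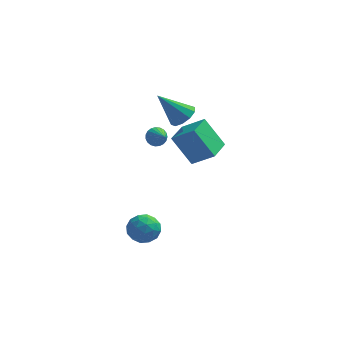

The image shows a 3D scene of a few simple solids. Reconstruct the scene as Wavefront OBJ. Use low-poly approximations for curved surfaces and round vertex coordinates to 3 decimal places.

v 0.663 0.796 2.592
v 1.278 1.12 3.148
v -0.723 0.584 4.248
v 0.983 1.543 2.956
v 0.566 1.68 2.625
v 0.186 1.481 2.281
v -0.012 1.019 2.056
v 0.048 0.473 2.036
v 0.342 0.05 2.228
v 0.759 -0.088 2.559
v 1.14 0.112 2.903
v 1.338 0.573 3.128
v -0.691 -0.04 1.32
v -0.478 -0.293 0.761
v -0.089 -0.9 1.94
v -0.284 -0.115 0.819
v -0.16 0.076 0.964
v -0.127 0.248 1.171
v -0.193 0.369 1.403
v -0.344 0.42 1.621
v -0.556 0.392 1.787
v -0.791 0.288 1.872
v -1.008 0.129 1.862
v -1.171 -0.06 1.758
v -1.251 -0.246 1.578
v -1.234 -0.395 1.353
v -1.123 -0.484 1.123
v -0.938 -0.495 0.927
v -0.709 -0.428 0.799
v -1.844 -3.439 -3.741
v -1.322 -2.659 -3.369
v -0.518 -3.941 -4.551
v 0.004 -3.161 -4.179
v -0.289 -3.909 -3.568
v -1.109 -3.599 -3.067
v -0.731 -3.001 -4.853
v -1.551 -2.691 -4.352
v -0.634 -2.389 -4.056
v -0.361 -2.949 -3.263
v -1.479 -3.651 -4.657
v -1.206 -4.211 -3.864
v -1.7 -3.005 -3.484
v -0.14 -3.595 -4.436
v -0.313 -4.034 -4.077
v -0.006 -3.576 -3.859
v -1.574 -3.557 -3.306
v -1.267 -3.099 -3.088
v -0.66 -3.833 -3.205
v -0.573 -3.501 -4.832
v -0.266 -3.043 -4.614
v -1.834 -3.024 -4.061
v -1.527 -2.566 -3.843
v -1.18 -2.767 -4.715
v -0.988 -2.388 -3.669
v -0.209 -2.682 -4.146
v -0.641 -2.589 -4.541
v -1.123 -2.407 -4.247
v -0.828 -2.717 -3.203
v -0.048 -3.012 -3.679
v -0.221 -3.452 -3.32
v -0.703 -3.27 -3.025
v -0.424 -2.558 -3.607
v -1.792 -3.588 -4.241
v -1.012 -3.883 -4.717
v -1.137 -3.33 -4.895
v -1.619 -3.148 -4.6
v -1.631 -3.918 -3.774
v -0.852 -4.212 -4.251
v -0.717 -4.193 -3.673
v -1.199 -4.011 -3.379
v -1.416 -4.042 -4.313
v 0.055 0.452 0.918
v 1.356 0.193 1.864
v 0.433 2.056 0.836
v 1.735 1.797 1.782
v 1.245 0.083 -0.822
v 2.547 -0.176 0.124
v 1.624 1.687 -0.904
v 2.925 1.428 0.042
f 2 1 4
f 2 4 3
f 4 1 5
f 4 5 3
f 5 1 6
f 5 6 3
f 6 1 7
f 6 7 3
f 7 1 8
f 7 8 3
f 8 1 9
f 8 9 3
f 9 1 10
f 9 10 3
f 10 1 11
f 10 11 3
f 11 1 12
f 11 12 3
f 12 1 2
f 12 2 3
f 14 13 16
f 14 16 15
f 16 13 17
f 16 17 15
f 17 13 18
f 17 18 15
f 18 13 19
f 18 19 15
f 19 13 20
f 19 20 15
f 20 13 21
f 20 21 15
f 21 13 22
f 21 22 15
f 22 13 23
f 22 23 15
f 23 13 24
f 23 24 15
f 24 13 25
f 24 25 15
f 25 13 26
f 25 26 15
f 26 13 27
f 26 27 15
f 27 13 28
f 27 28 15
f 28 13 29
f 28 29 15
f 29 13 14
f 29 14 15
f 30 67 46
f 67 41 70
f 46 70 35
f 67 70 46
f 30 46 42
f 46 35 47
f 42 47 31
f 46 47 42
f 30 42 51
f 42 31 52
f 51 52 37
f 42 52 51
f 30 51 63
f 51 37 66
f 63 66 40
f 51 66 63
f 30 63 67
f 63 40 71
f 67 71 41
f 63 71 67
f 31 47 58
f 47 35 61
f 58 61 39
f 47 61 58
f 35 70 48
f 70 41 69
f 48 69 34
f 70 69 48
f 41 71 68
f 71 40 64
f 68 64 32
f 71 64 68
f 40 66 65
f 66 37 53
f 65 53 36
f 66 53 65
f 37 52 57
f 52 31 54
f 57 54 38
f 52 54 57
f 33 59 45
f 59 39 60
f 45 60 34
f 59 60 45
f 33 45 43
f 45 34 44
f 43 44 32
f 45 44 43
f 33 43 50
f 43 32 49
f 50 49 36
f 43 49 50
f 33 50 55
f 50 36 56
f 55 56 38
f 50 56 55
f 33 55 59
f 55 38 62
f 59 62 39
f 55 62 59
f 34 60 48
f 60 39 61
f 48 61 35
f 60 61 48
f 32 44 68
f 44 34 69
f 68 69 41
f 44 69 68
f 36 49 65
f 49 32 64
f 65 64 40
f 49 64 65
f 38 56 57
f 56 36 53
f 57 53 37
f 56 53 57
f 39 62 58
f 62 38 54
f 58 54 31
f 62 54 58
f 73 75 72
f 76 73 72
f 72 75 74
f 74 76 72
f 73 79 75
f 77 73 76
f 77 79 73
f 75 79 74
f 78 76 74
f 74 79 78
f 78 77 76
f 79 77 78



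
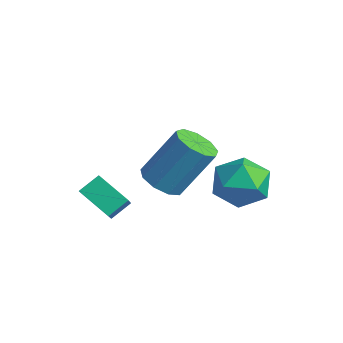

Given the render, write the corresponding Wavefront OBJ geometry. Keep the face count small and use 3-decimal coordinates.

v -1.289 1.88 0.28
v -0.884 2.382 1.278
v 0.464 1.178 -0.078
v 0.869 1.68 0.92
v 0.113 0.766 0.979
v -0.971 1.199 1.201
v 0.551 2.361 -0.001
v -0.533 2.794 0.221
v 0.253 2.679 1.104
v -0.018 1.693 1.71
v -0.402 1.867 -0.51
v -0.673 0.881 0.096
v -4.185 -2.346 -0.752
v -3.335 -2.985 0.189
v -4.153 -1.531 -0.227
v -3.304 -2.17 0.714
v -2.976 -1.89 -1.534
v -2.127 -2.529 -0.593
v -2.945 -1.075 -1.009
v -2.095 -1.714 -0.068
v -0.159 -1.607 2.057
v 0.586 -1.366 1.702
v 1.085 -0.252 3.508
v 0.339 -0.493 3.863
v 0.167 -0.973 1.576
v 0.665 0.141 3.382
v -0.405 -0.877 1.674
v 0.093 0.237 3.481
v -0.862 -1.123 1.952
v -0.364 -0.008 3.758
v -0.99 -1.595 2.279
v -0.492 -0.481 4.085
v -0.729 -2.073 2.502
v -0.231 -0.958 4.308
v -0.202 -2.333 2.516
v 0.297 -1.218 4.323
v 0.346 -2.253 2.316
v 0.844 -1.139 4.122
v 0.657 -1.871 1.995
v 1.155 -0.757 3.801
f 1 12 6
f 1 6 2
f 1 2 8
f 1 8 11
f 1 11 12
f 2 6 10
f 6 12 5
f 12 11 3
f 11 8 7
f 8 2 9
f 4 10 5
f 4 5 3
f 4 3 7
f 4 7 9
f 4 9 10
f 5 10 6
f 3 5 12
f 7 3 11
f 9 7 8
f 10 9 2
f 14 16 13
f 17 14 13
f 13 16 15
f 15 17 13
f 14 20 16
f 18 14 17
f 18 20 14
f 16 20 15
f 19 17 15
f 15 20 19
f 19 18 17
f 20 18 19
f 22 21 25
f 22 25 23
f 23 25 26
f 23 26 24
f 25 21 27
f 25 27 26
f 26 27 28
f 26 28 24
f 27 21 29
f 27 29 28
f 28 29 30
f 28 30 24
f 29 21 31
f 29 31 30
f 30 31 32
f 30 32 24
f 31 21 33
f 31 33 32
f 32 33 34
f 32 34 24
f 33 21 35
f 33 35 34
f 34 35 36
f 34 36 24
f 35 21 37
f 35 37 36
f 36 37 38
f 36 38 24
f 37 21 39
f 37 39 38
f 38 39 40
f 38 40 24
f 39 21 22
f 39 22 40
f 40 22 23
f 40 23 24



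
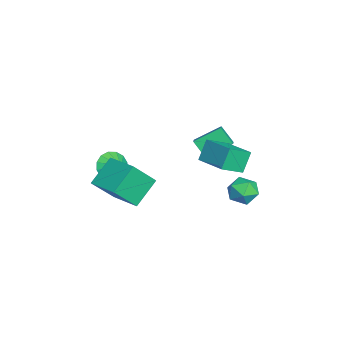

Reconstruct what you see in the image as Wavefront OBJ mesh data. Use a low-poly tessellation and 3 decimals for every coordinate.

v 0.977 2.027 2.701
v 0.365 2.473 3.926
v 2.58 3.256 3.054
v 1.968 3.702 4.279
v 1.712 0.838 3.501
v 1.1 1.284 4.726
v 3.315 2.067 3.854
v 2.703 2.513 5.079
v -3.219 -4.102 -0.536
v -2.437 -4.736 -0.898
v -2.541 -3.558 -0.024
v -2.478 -4.331 -1.274
v -2.718 -3.865 -1.452
v -3.093 -3.462 -1.384
v -3.501 -3.231 -1.09
v -3.833 -3.233 -0.647
v -4.002 -3.468 -0.175
v -3.96 -3.873 0.201
v -3.72 -4.34 0.379
v -3.346 -4.743 0.311
v -2.938 -4.974 0.017
v -2.605 -4.972 -0.426
v 0.734 -3.862 -0.328
v 1.418 -5.105 1.34
v -0.465 -2.802 0.953
v 0.219 -4.045 2.621
v 2.261 -2.555 0.019
v 2.945 -3.798 1.687
v 1.062 -1.495 1.3
v 1.746 -2.738 2.968
v -1.55 4.144 -1.933
v -0.62 3.659 -2.001
v -1.92 3.241 -0.539
v -0.99 2.756 -0.607
v -1.034 3.776 -0.355
v -0.805 4.334 -1.216
v -1.735 2.566 -1.324
v -1.506 3.124 -2.185
v -0.734 2.684 -1.624
v -0.301 3.431 -1.025
v -2.239 3.469 -1.515
v -1.806 4.216 -0.916
v -2.375 1.335 0.987
v -2.926 0.643 1.966
v -2.753 2.907 1.886
v -3.304 2.215 2.865
v -1.516 1.285 1.435
v -2.067 0.593 2.414
v -1.894 2.857 2.334
v -2.445 2.165 3.313
f 2 4 1
f 5 2 1
f 1 4 3
f 3 5 1
f 2 8 4
f 6 2 5
f 6 8 2
f 4 8 3
f 7 5 3
f 3 8 7
f 7 6 5
f 8 6 7
f 10 9 12
f 10 12 11
f 12 9 13
f 12 13 11
f 13 9 14
f 13 14 11
f 14 9 15
f 14 15 11
f 15 9 16
f 15 16 11
f 16 9 17
f 16 17 11
f 17 9 18
f 17 18 11
f 18 9 19
f 18 19 11
f 19 9 20
f 19 20 11
f 20 9 21
f 20 21 11
f 21 9 22
f 21 22 11
f 22 9 10
f 22 10 11
f 24 26 23
f 27 24 23
f 23 26 25
f 25 27 23
f 24 30 26
f 28 24 27
f 28 30 24
f 26 30 25
f 29 27 25
f 25 30 29
f 29 28 27
f 30 28 29
f 31 42 36
f 31 36 32
f 31 32 38
f 31 38 41
f 31 41 42
f 32 36 40
f 36 42 35
f 42 41 33
f 41 38 37
f 38 32 39
f 34 40 35
f 34 35 33
f 34 33 37
f 34 37 39
f 34 39 40
f 35 40 36
f 33 35 42
f 37 33 41
f 39 37 38
f 40 39 32
f 44 46 43
f 47 44 43
f 43 46 45
f 45 47 43
f 44 50 46
f 48 44 47
f 48 50 44
f 46 50 45
f 49 47 45
f 45 50 49
f 49 48 47
f 50 48 49



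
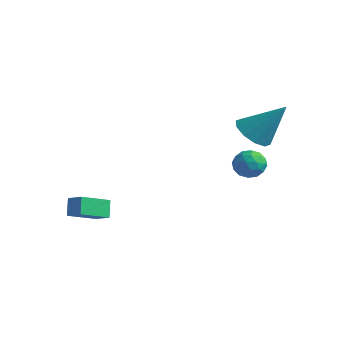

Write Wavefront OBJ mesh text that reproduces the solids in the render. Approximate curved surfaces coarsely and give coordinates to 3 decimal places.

v 0.816 2.548 0.073
v 1.334 3.093 -0.005
v 1.706 1.707 0.105
v 2.224 2.252 0.027
v 1.827 2.197 0.669
v 1.277 2.717 0.649
v 1.763 2.083 -0.549
v 1.213 2.603 -0.569
v 1.92 2.806 -0.39
v 1.959 2.877 0.363
v 1.081 1.923 -0.263
v 1.12 1.994 0.49
v 0.997 2.894 0.031
v 2.043 1.906 0.069
v 1.81 1.873 0.446
v 2.115 2.194 0.4
v 0.963 2.673 0.416
v 1.268 2.994 0.37
v 1.558 2.467 0.766
v 1.772 1.806 -0.27
v 2.077 2.127 -0.316
v 0.925 2.606 -0.3
v 1.23 2.927 -0.346
v 1.482 2.333 -0.666
v 1.646 3.046 -0.241
v 2.169 2.552 -0.222
v 1.898 2.453 -0.561
v 1.574 2.758 -0.572
v 1.669 3.088 0.201
v 2.192 2.594 0.22
v 1.959 2.561 0.598
v 1.636 2.867 0.586
v 2.013 2.919 -0.025
v 0.848 2.206 -0.12
v 1.371 1.712 -0.101
v 1.404 1.933 -0.486
v 1.081 2.239 -0.498
v 0.871 2.248 0.322
v 1.394 1.754 0.341
v 1.466 2.042 0.672
v 1.142 2.347 0.661
v 1.027 1.881 0.125
v 0.778 3.306 1.335
v 1.578 3.194 0.835
v 1.882 4.094 2.925
v 1.365 3.728 0.718
v 0.927 4.101 0.837
v 0.433 4.171 1.146
v 0.07 3.909 1.527
v -0.022 3.418 1.835
v 0.192 2.884 1.951
v 0.629 2.511 1.832
v 1.124 2.441 1.524
v 1.486 2.702 1.143
v -4.338 -0.816 -3.187
v -4.457 -2.26 -2.559
v -3.552 -0.734 -2.85
v -3.671 -2.179 -2.221
v -3.969 -1.181 -3.959
v -4.088 -2.626 -3.33
v -3.183 -1.1 -3.621
v -3.302 -2.544 -2.993
f 1 38 17
f 38 12 41
f 17 41 6
f 38 41 17
f 1 17 13
f 17 6 18
f 13 18 2
f 17 18 13
f 1 13 22
f 13 2 23
f 22 23 8
f 13 23 22
f 1 22 34
f 22 8 37
f 34 37 11
f 22 37 34
f 1 34 38
f 34 11 42
f 38 42 12
f 34 42 38
f 2 18 29
f 18 6 32
f 29 32 10
f 18 32 29
f 6 41 19
f 41 12 40
f 19 40 5
f 41 40 19
f 12 42 39
f 42 11 35
f 39 35 3
f 42 35 39
f 11 37 36
f 37 8 24
f 36 24 7
f 37 24 36
f 8 23 28
f 23 2 25
f 28 25 9
f 23 25 28
f 4 30 16
f 30 10 31
f 16 31 5
f 30 31 16
f 4 16 14
f 16 5 15
f 14 15 3
f 16 15 14
f 4 14 21
f 14 3 20
f 21 20 7
f 14 20 21
f 4 21 26
f 21 7 27
f 26 27 9
f 21 27 26
f 4 26 30
f 26 9 33
f 30 33 10
f 26 33 30
f 5 31 19
f 31 10 32
f 19 32 6
f 31 32 19
f 3 15 39
f 15 5 40
f 39 40 12
f 15 40 39
f 7 20 36
f 20 3 35
f 36 35 11
f 20 35 36
f 9 27 28
f 27 7 24
f 28 24 8
f 27 24 28
f 10 33 29
f 33 9 25
f 29 25 2
f 33 25 29
f 44 43 46
f 44 46 45
f 46 43 47
f 46 47 45
f 47 43 48
f 47 48 45
f 48 43 49
f 48 49 45
f 49 43 50
f 49 50 45
f 50 43 51
f 50 51 45
f 51 43 52
f 51 52 45
f 52 43 53
f 52 53 45
f 53 43 54
f 53 54 45
f 54 43 44
f 54 44 45
f 56 58 55
f 59 56 55
f 55 58 57
f 57 59 55
f 56 62 58
f 60 56 59
f 60 62 56
f 58 62 57
f 61 59 57
f 57 62 61
f 61 60 59
f 62 60 61



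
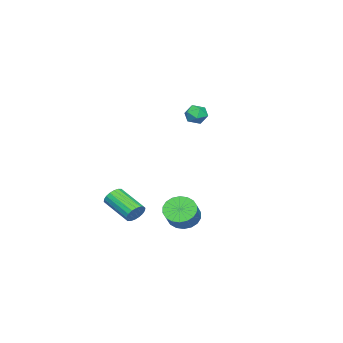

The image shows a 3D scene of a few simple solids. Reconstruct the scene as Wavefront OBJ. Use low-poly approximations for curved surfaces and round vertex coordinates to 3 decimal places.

v 3.228 -1.199 -1.552
v 3.722 -1.149 -1.147
v 3.205 -2.711 -0.324
v 2.712 -2.761 -0.728
v 3.514 -1.009 -1.012
v 2.998 -2.571 -0.188
v 3.25 -0.906 -0.983
v 2.733 -2.468 -0.159
v 2.982 -0.862 -1.067
v 2.465 -2.424 -0.243
v 2.762 -0.884 -1.247
v 2.245 -2.446 -0.423
v 2.635 -0.969 -1.487
v 2.118 -2.531 -0.664
v 2.625 -1.099 -1.741
v 2.108 -2.661 -0.917
v 2.735 -1.249 -1.956
v 2.218 -2.811 -1.133
v 2.942 -1.389 -2.092
v 2.426 -2.951 -1.268
v 3.207 -1.492 -2.121
v 2.69 -3.054 -1.297
v 3.475 -1.536 -2.037
v 2.958 -3.098 -1.213
v 3.695 -1.514 -1.857
v 3.178 -3.076 -1.033
v 3.822 -1.429 -1.616
v 3.305 -2.991 -0.793
v 3.832 -1.299 -1.363
v 3.315 -2.861 -0.539
v 3.378 1.617 -1.16
v 3.903 1.869 -1.833
v 4.887 2.115 -0.973
v 4.362 1.863 -0.3
v 3.727 2.208 -1.728
v 4.711 2.453 -0.867
v 3.481 2.429 -1.51
v 4.465 2.675 -0.649
v 3.215 2.49 -1.223
v 4.199 2.735 -0.362
v 2.981 2.378 -0.923
v 3.965 2.623 -0.063
v 2.826 2.115 -0.671
v 3.81 2.361 0.19
v 2.78 1.754 -0.515
v 3.764 1.999 0.345
v 2.853 1.365 -0.487
v 3.837 1.611 0.373
v 3.029 1.027 -0.593
v 4.013 1.272 0.268
v 3.275 0.805 -0.811
v 4.259 1.051 0.05
v 3.541 0.745 -1.098
v 4.525 0.99 -0.237
v 3.775 0.857 -1.397
v 4.759 1.102 -0.537
v 3.93 1.119 -1.65
v 4.914 1.365 -0.789
v 3.976 1.481 -1.805
v 4.96 1.726 -0.945
v -3.073 -0.508 3.059
v -2.581 -0.477 3.591
v -3.779 -1.143 3.749
v -3.287 -1.112 4.281
v -3.646 -0.513 4.083
v -3.21 -0.121 3.656
v -3.15 -1.499 3.684
v -2.714 -1.107 3.257
v -2.629 -1.089 3.977
v -2.935 -0.48 4.224
v -3.425 -1.14 3.116
v -3.731 -0.531 3.363
f 2 1 5
f 2 5 3
f 3 5 6
f 3 6 4
f 5 1 7
f 5 7 6
f 6 7 8
f 6 8 4
f 7 1 9
f 7 9 8
f 8 9 10
f 8 10 4
f 9 1 11
f 9 11 10
f 10 11 12
f 10 12 4
f 11 1 13
f 11 13 12
f 12 13 14
f 12 14 4
f 13 1 15
f 13 15 14
f 14 15 16
f 14 16 4
f 15 1 17
f 15 17 16
f 16 17 18
f 16 18 4
f 17 1 19
f 17 19 18
f 18 19 20
f 18 20 4
f 19 1 21
f 19 21 20
f 20 21 22
f 20 22 4
f 21 1 23
f 21 23 22
f 22 23 24
f 22 24 4
f 23 1 25
f 23 25 24
f 24 25 26
f 24 26 4
f 25 1 27
f 25 27 26
f 26 27 28
f 26 28 4
f 27 1 29
f 27 29 28
f 28 29 30
f 28 30 4
f 29 1 2
f 29 2 30
f 30 2 3
f 30 3 4
f 32 31 35
f 32 35 33
f 33 35 36
f 33 36 34
f 35 31 37
f 35 37 36
f 36 37 38
f 36 38 34
f 37 31 39
f 37 39 38
f 38 39 40
f 38 40 34
f 39 31 41
f 39 41 40
f 40 41 42
f 40 42 34
f 41 31 43
f 41 43 42
f 42 43 44
f 42 44 34
f 43 31 45
f 43 45 44
f 44 45 46
f 44 46 34
f 45 31 47
f 45 47 46
f 46 47 48
f 46 48 34
f 47 31 49
f 47 49 48
f 48 49 50
f 48 50 34
f 49 31 51
f 49 51 50
f 50 51 52
f 50 52 34
f 51 31 53
f 51 53 52
f 52 53 54
f 52 54 34
f 53 31 55
f 53 55 54
f 54 55 56
f 54 56 34
f 55 31 57
f 55 57 56
f 56 57 58
f 56 58 34
f 57 31 59
f 57 59 58
f 58 59 60
f 58 60 34
f 59 31 32
f 59 32 60
f 60 32 33
f 60 33 34
f 61 72 66
f 61 66 62
f 61 62 68
f 61 68 71
f 61 71 72
f 62 66 70
f 66 72 65
f 72 71 63
f 71 68 67
f 68 62 69
f 64 70 65
f 64 65 63
f 64 63 67
f 64 67 69
f 64 69 70
f 65 70 66
f 63 65 72
f 67 63 71
f 69 67 68
f 70 69 62



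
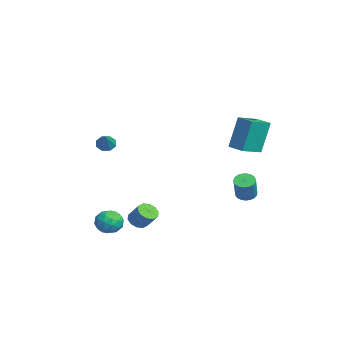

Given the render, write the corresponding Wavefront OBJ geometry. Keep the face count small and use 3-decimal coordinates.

v -0.619 -3.396 -3.937
v -0.153 -3.549 -4.581
v -0.107 -4.431 -3.319
v 0.359 -4.584 -3.963
v 0.498 -3.929 -3.509
v 0.182 -3.288 -3.891
v -0.442 -4.692 -4.009
v -0.758 -4.051 -4.391
v -0.043 -4.35 -4.625
v 0.538 -3.878 -4.316
v -0.798 -4.102 -3.584
v -0.217 -3.63 -3.275
v -0.431 -3.381 -4.313
v 0.171 -4.599 -3.587
v 0.253 -4.213 -3.32
v 0.527 -4.303 -3.699
v -0.234 -3.228 -3.907
v 0.04 -3.318 -4.286
v 0.423 -3.542 -3.656
v -0.3 -4.662 -3.614
v -0.026 -4.752 -3.993
v -0.787 -3.677 -4.201
v -0.513 -3.767 -4.58
v -0.683 -4.438 -4.244
v -0.092 -3.942 -4.718
v 0.209 -4.551 -4.355
v -0.262 -4.614 -4.382
v -0.448 -4.237 -4.606
v 0.249 -3.665 -4.536
v 0.55 -4.274 -4.173
v 0.632 -3.888 -3.906
v 0.446 -3.512 -4.13
v 0.314 -4.136 -4.562
v -0.81 -3.706 -3.727
v -0.509 -4.315 -3.364
v -0.706 -4.468 -3.77
v -0.892 -4.092 -3.994
v -0.469 -3.429 -3.545
v -0.168 -4.038 -3.182
v 0.188 -3.743 -3.294
v 0.002 -3.366 -3.518
v -0.574 -3.844 -3.338
v -0.488 -2.459 -4.051
v -0.086 -2.242 -4.455
v 0.511 -1.783 -3.612
v 0.108 -2.001 -3.209
v -0.355 -1.982 -4.406
v 0.242 -1.523 -3.564
v -0.674 -1.904 -4.222
v -0.077 -1.445 -3.379
v -0.923 -2.039 -3.973
v -0.326 -1.58 -3.13
v -1.006 -2.334 -3.753
v -0.409 -1.875 -2.911
v -0.891 -2.677 -3.648
v -0.294 -2.218 -2.805
v -0.622 -2.937 -3.696
v -0.025 -2.478 -2.854
v -0.303 -3.015 -3.881
v 0.294 -2.556 -3.038
v -0.054 -2.88 -4.13
v 0.543 -2.421 -3.287
v 0.029 -2.585 -4.349
v 0.626 -2.126 -3.507
v -4.313 -3.688 0.131
v -4 -3.932 -0.277
v -3.307 -3.832 0.989
v -3.949 -3.499 -0.264
v -4.112 -3.177 -0.02
v -4.392 -3.154 0.314
v -4.627 -3.444 0.54
v -4.677 -3.877 0.527
v -4.515 -4.2 0.282
v -4.234 -4.222 -0.051
v 2.035 2.701 -1.483
v 2.507 2.851 -1.745
v 3.236 2.63 -0.559
v 2.765 2.479 -0.297
v 2.431 3.055 -1.661
v 3.161 2.833 -0.475
v 2.287 3.197 -1.545
v 3.017 2.976 -0.36
v 2.099 3.253 -1.419
v 2.829 3.032 -0.234
v 1.901 3.214 -1.304
v 2.631 2.993 -0.119
v 1.725 3.086 -1.22
v 2.455 2.865 -0.034
v 1.603 2.892 -1.182
v 2.333 2.67 0.004
v 1.556 2.664 -1.195
v 2.286 2.443 -0.009
v 1.592 2.443 -1.258
v 2.322 2.221 -0.072
v 1.704 2.266 -1.36
v 2.434 2.045 -0.174
v 1.873 2.165 -1.483
v 2.603 1.943 -0.298
v 2.071 2.156 -1.607
v 2.801 1.934 -0.421
v 2.262 2.241 -1.708
v 2.992 2.02 -0.523
v 2.414 2.406 -1.771
v 3.144 2.185 -0.585
v 2.501 2.622 -1.784
v 3.23 2.4 -0.598
v 2.414 1.722 1.924
v 2.169 2.225 3.792
v 1.71 2.796 1.543
v 1.465 3.299 3.411
v 3.255 2.261 1.889
v 3.01 2.764 3.757
v 2.551 3.335 1.508
v 2.306 3.838 3.376
f 1 38 17
f 38 12 41
f 17 41 6
f 38 41 17
f 1 17 13
f 17 6 18
f 13 18 2
f 17 18 13
f 1 13 22
f 13 2 23
f 22 23 8
f 13 23 22
f 1 22 34
f 22 8 37
f 34 37 11
f 22 37 34
f 1 34 38
f 34 11 42
f 38 42 12
f 34 42 38
f 2 18 29
f 18 6 32
f 29 32 10
f 18 32 29
f 6 41 19
f 41 12 40
f 19 40 5
f 41 40 19
f 12 42 39
f 42 11 35
f 39 35 3
f 42 35 39
f 11 37 36
f 37 8 24
f 36 24 7
f 37 24 36
f 8 23 28
f 23 2 25
f 28 25 9
f 23 25 28
f 4 30 16
f 30 10 31
f 16 31 5
f 30 31 16
f 4 16 14
f 16 5 15
f 14 15 3
f 16 15 14
f 4 14 21
f 14 3 20
f 21 20 7
f 14 20 21
f 4 21 26
f 21 7 27
f 26 27 9
f 21 27 26
f 4 26 30
f 26 9 33
f 30 33 10
f 26 33 30
f 5 31 19
f 31 10 32
f 19 32 6
f 31 32 19
f 3 15 39
f 15 5 40
f 39 40 12
f 15 40 39
f 7 20 36
f 20 3 35
f 36 35 11
f 20 35 36
f 9 27 28
f 27 7 24
f 28 24 8
f 27 24 28
f 10 33 29
f 33 9 25
f 29 25 2
f 33 25 29
f 44 43 47
f 44 47 45
f 45 47 48
f 45 48 46
f 47 43 49
f 47 49 48
f 48 49 50
f 48 50 46
f 49 43 51
f 49 51 50
f 50 51 52
f 50 52 46
f 51 43 53
f 51 53 52
f 52 53 54
f 52 54 46
f 53 43 55
f 53 55 54
f 54 55 56
f 54 56 46
f 55 43 57
f 55 57 56
f 56 57 58
f 56 58 46
f 57 43 59
f 57 59 58
f 58 59 60
f 58 60 46
f 59 43 61
f 59 61 60
f 60 61 62
f 60 62 46
f 61 43 63
f 61 63 62
f 62 63 64
f 62 64 46
f 63 43 44
f 63 44 64
f 64 44 45
f 64 45 46
f 66 65 68
f 66 68 67
f 68 65 69
f 68 69 67
f 69 65 70
f 69 70 67
f 70 65 71
f 70 71 67
f 71 65 72
f 71 72 67
f 72 65 73
f 72 73 67
f 73 65 74
f 73 74 67
f 74 65 66
f 74 66 67
f 76 75 79
f 76 79 77
f 77 79 80
f 77 80 78
f 79 75 81
f 79 81 80
f 80 81 82
f 80 82 78
f 81 75 83
f 81 83 82
f 82 83 84
f 82 84 78
f 83 75 85
f 83 85 84
f 84 85 86
f 84 86 78
f 85 75 87
f 85 87 86
f 86 87 88
f 86 88 78
f 87 75 89
f 87 89 88
f 88 89 90
f 88 90 78
f 89 75 91
f 89 91 90
f 90 91 92
f 90 92 78
f 91 75 93
f 91 93 92
f 92 93 94
f 92 94 78
f 93 75 95
f 93 95 94
f 94 95 96
f 94 96 78
f 95 75 97
f 95 97 96
f 96 97 98
f 96 98 78
f 97 75 99
f 97 99 98
f 98 99 100
f 98 100 78
f 99 75 101
f 99 101 100
f 100 101 102
f 100 102 78
f 101 75 103
f 101 103 102
f 102 103 104
f 102 104 78
f 103 75 105
f 103 105 104
f 104 105 106
f 104 106 78
f 105 75 76
f 105 76 106
f 106 76 77
f 106 77 78
f 108 110 107
f 111 108 107
f 107 110 109
f 109 111 107
f 108 114 110
f 112 108 111
f 112 114 108
f 110 114 109
f 113 111 109
f 109 114 113
f 113 112 111
f 114 112 113



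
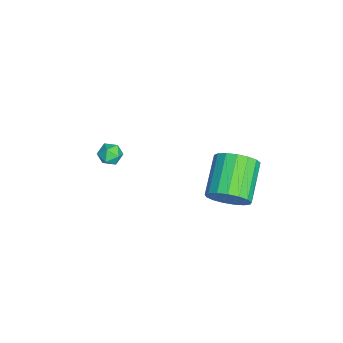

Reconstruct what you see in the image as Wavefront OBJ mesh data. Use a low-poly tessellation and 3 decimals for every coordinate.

v 3.354 3.671 3.132
v 3.865 4.156 3.938
v 1.978 4.493 4.933
v 1.466 4.009 4.128
v 3.761 4.537 3.612
v 1.874 4.874 4.607
v 3.564 4.72 3.176
v 1.676 5.057 4.171
v 3.318 4.662 2.73
v 1.431 4.999 3.725
v 3.081 4.378 2.376
v 1.194 4.715 3.371
v 2.906 3.931 2.196
v 1.019 4.268 3.191
v 2.834 3.425 2.23
v 0.947 3.763 3.225
v 2.881 2.976 2.471
v 0.993 3.313 3.466
v 3.036 2.686 2.864
v 1.148 3.023 3.859
v 3.264 2.621 3.318
v 1.376 2.959 4.313
v 3.512 2.798 3.729
v 1.625 3.135 4.724
v 3.724 3.174 4.004
v 1.837 3.511 4.999
v 3.852 3.664 4.08
v 1.964 4.002 5.075
v -1.57 -1.834 1.522
v -1.086 -1.378 1.423
v -0.814 -2.602 1.677
v -0.33 -2.146 1.578
v -0.713 -2.116 2.131
v -1.18 -1.641 2.035
v -0.72 -2.339 1.065
v -1.187 -1.864 0.969
v -0.561 -1.69 1.14
v -0.556 -1.552 1.799
v -1.344 -2.428 1.301
v -1.339 -2.29 1.96
f 2 1 5
f 2 5 3
f 3 5 6
f 3 6 4
f 5 1 7
f 5 7 6
f 6 7 8
f 6 8 4
f 7 1 9
f 7 9 8
f 8 9 10
f 8 10 4
f 9 1 11
f 9 11 10
f 10 11 12
f 10 12 4
f 11 1 13
f 11 13 12
f 12 13 14
f 12 14 4
f 13 1 15
f 13 15 14
f 14 15 16
f 14 16 4
f 15 1 17
f 15 17 16
f 16 17 18
f 16 18 4
f 17 1 19
f 17 19 18
f 18 19 20
f 18 20 4
f 19 1 21
f 19 21 20
f 20 21 22
f 20 22 4
f 21 1 23
f 21 23 22
f 22 23 24
f 22 24 4
f 23 1 25
f 23 25 24
f 24 25 26
f 24 26 4
f 25 1 27
f 25 27 26
f 26 27 28
f 26 28 4
f 27 1 2
f 27 2 28
f 28 2 3
f 28 3 4
f 29 40 34
f 29 34 30
f 29 30 36
f 29 36 39
f 29 39 40
f 30 34 38
f 34 40 33
f 40 39 31
f 39 36 35
f 36 30 37
f 32 38 33
f 32 33 31
f 32 31 35
f 32 35 37
f 32 37 38
f 33 38 34
f 31 33 40
f 35 31 39
f 37 35 36
f 38 37 30



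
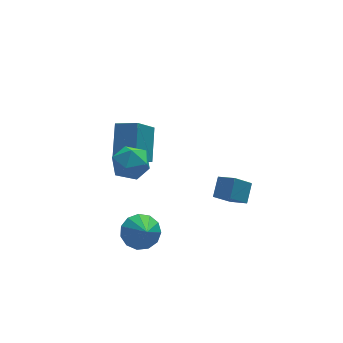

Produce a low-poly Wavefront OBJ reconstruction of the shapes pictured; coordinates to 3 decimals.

v 4.337 -0.419 -2.842
v 3.331 -0.632 -1.937
v 3.716 0.444 -3.33
v 2.71 0.231 -2.425
v 4.87 0.409 -2.055
v 3.864 0.196 -1.15
v 4.249 1.272 -2.543
v 3.243 1.059 -1.638
v -1.347 -0.374 -3.658
v -0.604 -0.884 -4.253
v -1.293 -1.386 -2.722
v -0.299 -0.517 -3.874
v -0.327 -0.105 -3.427
v -0.679 0.221 -3.054
v -1.243 0.359 -2.872
v -1.84 0.264 -2.94
v -2.281 -0.033 -3.236
v -2.425 -0.439 -3.666
v -2.227 -0.824 -4.094
v -1.75 -1.066 -4.383
v -1.145 -1.088 -4.442
v -1.116 1.233 0.969
v -0.543 2.763 2.336
v -2.118 1.972 0.562
v -1.545 3.502 1.929
v -0.015 1.998 -0.349
v 0.558 3.528 1.018
v -1.017 2.737 -0.756
v -0.444 4.267 0.611
v -2.937 -1.103 3.573
v -2.091 -0.41 3.589
v -2.009 -2.21 2.551
v -1.163 -1.517 2.567
v -1.448 -2.054 3.476
v -2.021 -1.37 4.108
v -2.079 -1.25 2.032
v -2.652 -0.566 2.664
v -1.561 -0.5 2.637
v -1.171 -0.997 3.529
v -2.929 -1.623 2.611
v -2.539 -2.12 3.503
f 2 4 1
f 5 2 1
f 1 4 3
f 3 5 1
f 2 8 4
f 6 2 5
f 6 8 2
f 4 8 3
f 7 5 3
f 3 8 7
f 7 6 5
f 8 6 7
f 10 9 12
f 10 12 11
f 12 9 13
f 12 13 11
f 13 9 14
f 13 14 11
f 14 9 15
f 14 15 11
f 15 9 16
f 15 16 11
f 16 9 17
f 16 17 11
f 17 9 18
f 17 18 11
f 18 9 19
f 18 19 11
f 19 9 20
f 19 20 11
f 20 9 21
f 20 21 11
f 21 9 10
f 21 10 11
f 23 25 22
f 26 23 22
f 22 25 24
f 24 26 22
f 23 29 25
f 27 23 26
f 27 29 23
f 25 29 24
f 28 26 24
f 24 29 28
f 28 27 26
f 29 27 28
f 30 41 35
f 30 35 31
f 30 31 37
f 30 37 40
f 30 40 41
f 31 35 39
f 35 41 34
f 41 40 32
f 40 37 36
f 37 31 38
f 33 39 34
f 33 34 32
f 33 32 36
f 33 36 38
f 33 38 39
f 34 39 35
f 32 34 41
f 36 32 40
f 38 36 37
f 39 38 31



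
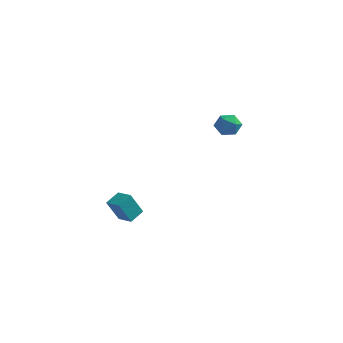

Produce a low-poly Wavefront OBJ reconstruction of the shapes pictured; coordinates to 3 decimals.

v 0.977 -3.485 -2.247
v 0.605 -4.003 -1.024
v 1.171 -2.699 -1.855
v 0.799 -3.217 -0.632
v 1.821 -3.763 -2.108
v 1.449 -4.281 -0.885
v 2.015 -2.977 -1.716
v 1.643 -3.495 -0.493
v 2.837 3.319 2.506
v 3.253 3.851 2.163
v 3.447 2.449 1.897
v 3.863 2.981 1.554
v 3.949 2.852 2.295
v 3.573 3.39 2.671
v 3.127 2.91 1.389
v 2.751 3.448 1.765
v 3.432 3.598 1.473
v 3.94 3.562 2.033
v 2.76 2.738 2.027
v 3.268 2.702 2.587
f 2 4 1
f 5 2 1
f 1 4 3
f 3 5 1
f 2 8 4
f 6 2 5
f 6 8 2
f 4 8 3
f 7 5 3
f 3 8 7
f 7 6 5
f 8 6 7
f 9 20 14
f 9 14 10
f 9 10 16
f 9 16 19
f 9 19 20
f 10 14 18
f 14 20 13
f 20 19 11
f 19 16 15
f 16 10 17
f 12 18 13
f 12 13 11
f 12 11 15
f 12 15 17
f 12 17 18
f 13 18 14
f 11 13 20
f 15 11 19
f 17 15 16
f 18 17 10



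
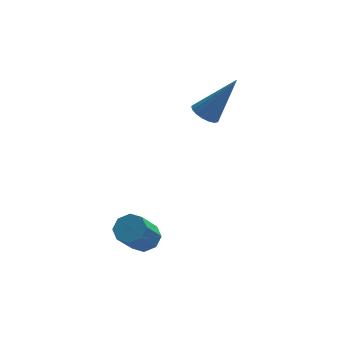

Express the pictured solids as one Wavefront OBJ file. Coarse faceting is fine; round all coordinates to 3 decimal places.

v 0.821 1.5 2.302
v 1.201 1.263 2.059
v 1.799 1.6 3.738
v 1.242 1.5 2.015
v 1.186 1.737 2.037
v 1.047 1.919 2.119
v 0.855 2.006 2.244
v 0.656 1.977 2.382
v 0.495 1.838 2.501
v 0.408 1.623 2.576
v 0.415 1.379 2.587
v 0.516 1.163 2.534
v 0.686 1.025 2.427
v 0.887 0.995 2.292
v 1.073 1.081 2.159
v -1.235 -1.639 -0.986
v -0.852 -1.436 -0.664
v -1.321 -2.058 0.287
v -1.705 -2.261 -0.034
v -1.19 -1.199 -0.676
v -1.659 -1.821 0.276
v -1.555 -1.22 -0.869
v -2.024 -1.841 0.082
v -1.732 -1.486 -1.131
v -2.202 -2.107 -0.179
v -1.619 -1.842 -1.307
v -2.088 -2.464 -0.356
v -1.281 -2.079 -1.296
v -1.75 -2.701 -0.344
v -0.916 -2.059 -1.102
v -1.385 -2.68 -0.151
v -0.738 -1.793 -0.841
v -1.208 -2.414 0.111
f 2 1 4
f 2 4 3
f 4 1 5
f 4 5 3
f 5 1 6
f 5 6 3
f 6 1 7
f 6 7 3
f 7 1 8
f 7 8 3
f 8 1 9
f 8 9 3
f 9 1 10
f 9 10 3
f 10 1 11
f 10 11 3
f 11 1 12
f 11 12 3
f 12 1 13
f 12 13 3
f 13 1 14
f 13 14 3
f 14 1 15
f 14 15 3
f 15 1 2
f 15 2 3
f 17 16 20
f 17 20 18
f 18 20 21
f 18 21 19
f 20 16 22
f 20 22 21
f 21 22 23
f 21 23 19
f 22 16 24
f 22 24 23
f 23 24 25
f 23 25 19
f 24 16 26
f 24 26 25
f 25 26 27
f 25 27 19
f 26 16 28
f 26 28 27
f 27 28 29
f 27 29 19
f 28 16 30
f 28 30 29
f 29 30 31
f 29 31 19
f 30 16 32
f 30 32 31
f 31 32 33
f 31 33 19
f 32 16 17
f 32 17 33
f 33 17 18
f 33 18 19



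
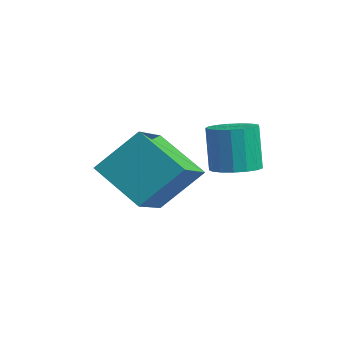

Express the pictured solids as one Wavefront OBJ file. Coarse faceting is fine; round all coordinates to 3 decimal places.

v -3.458 -1.858 3.402
v -3.029 -0.567 4.854
v -4.726 -0.646 2.699
v -4.297 0.645 4.152
v -1.983 -1.005 2.208
v -1.554 0.286 3.661
v -3.251 0.207 1.506
v -2.822 1.498 2.958
v -2.529 2.396 3.084
v -2.056 3.061 3.167
v -2.358 3.068 4.82
v -2.831 2.404 4.736
v -2.413 3.208 3.101
v -2.716 3.216 4.754
v -2.797 3.169 3.031
v -3.1 3.177 4.683
v -3.12 2.953 2.973
v -3.423 2.961 4.625
v -3.307 2.61 2.94
v -3.61 2.618 4.593
v -3.316 2.217 2.94
v -3.619 2.225 4.593
v -3.144 1.866 2.974
v -3.447 1.874 4.626
v -2.832 1.636 3.032
v -3.134 1.644 4.684
v -2.45 1.58 3.102
v -2.752 1.588 4.755
v -2.086 1.711 3.168
v -2.388 1.719 4.821
v -1.823 1.999 3.215
v -2.126 2.007 4.867
v -1.722 2.378 3.232
v -2.025 2.386 4.884
v -1.806 2.761 3.214
v -2.109 2.769 4.867
f 2 4 1
f 5 2 1
f 1 4 3
f 3 5 1
f 2 8 4
f 6 2 5
f 6 8 2
f 4 8 3
f 7 5 3
f 3 8 7
f 7 6 5
f 8 6 7
f 10 9 13
f 10 13 11
f 11 13 14
f 11 14 12
f 13 9 15
f 13 15 14
f 14 15 16
f 14 16 12
f 15 9 17
f 15 17 16
f 16 17 18
f 16 18 12
f 17 9 19
f 17 19 18
f 18 19 20
f 18 20 12
f 19 9 21
f 19 21 20
f 20 21 22
f 20 22 12
f 21 9 23
f 21 23 22
f 22 23 24
f 22 24 12
f 23 9 25
f 23 25 24
f 24 25 26
f 24 26 12
f 25 9 27
f 25 27 26
f 26 27 28
f 26 28 12
f 27 9 29
f 27 29 28
f 28 29 30
f 28 30 12
f 29 9 31
f 29 31 30
f 30 31 32
f 30 32 12
f 31 9 33
f 31 33 32
f 32 33 34
f 32 34 12
f 33 9 35
f 33 35 34
f 34 35 36
f 34 36 12
f 35 9 10
f 35 10 36
f 36 10 11
f 36 11 12

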